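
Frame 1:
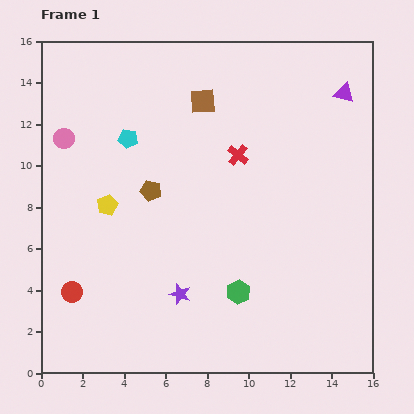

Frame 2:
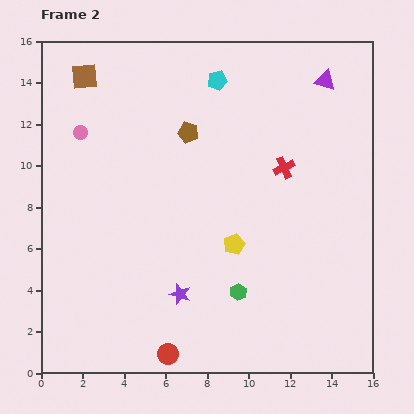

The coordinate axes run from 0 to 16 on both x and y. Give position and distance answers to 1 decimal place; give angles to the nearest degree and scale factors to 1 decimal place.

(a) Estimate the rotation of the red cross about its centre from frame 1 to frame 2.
27° clockwise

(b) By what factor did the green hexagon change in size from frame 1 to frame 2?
0.7×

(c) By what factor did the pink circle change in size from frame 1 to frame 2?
0.7×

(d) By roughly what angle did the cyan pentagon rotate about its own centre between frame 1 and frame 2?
24° counter-clockwise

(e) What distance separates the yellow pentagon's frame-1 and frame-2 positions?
6.4

The yellow pentagon moved from (3.2, 8.1) to (9.3, 6.2), a distance of √(6.1² + 1.9²) ≈ 6.4.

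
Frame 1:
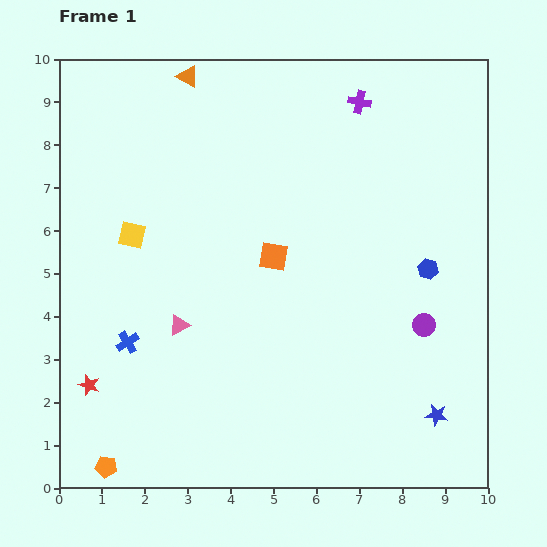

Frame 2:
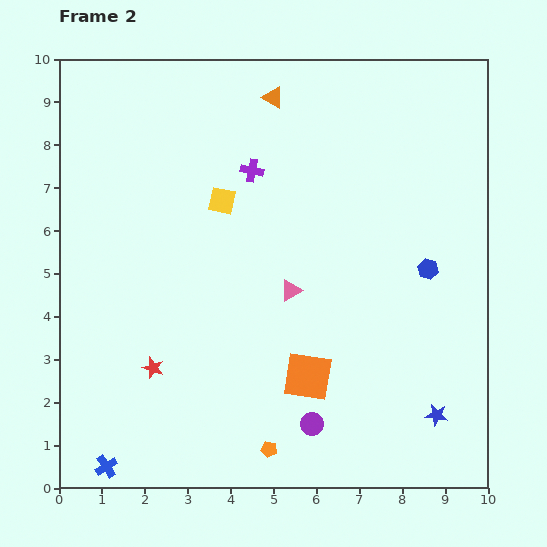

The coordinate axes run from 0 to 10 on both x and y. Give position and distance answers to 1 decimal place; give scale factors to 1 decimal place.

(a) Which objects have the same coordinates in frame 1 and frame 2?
the blue star, the blue hexagon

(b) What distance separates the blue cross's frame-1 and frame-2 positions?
2.9

The blue cross moved from (1.6, 3.4) to (1.1, 0.5), a distance of √(0.5² + 2.9²) ≈ 2.9.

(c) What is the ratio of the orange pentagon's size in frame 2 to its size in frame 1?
0.7×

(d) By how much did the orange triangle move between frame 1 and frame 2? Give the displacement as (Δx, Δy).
(2.0, -0.5)

The orange triangle was at (3.0, 9.6) in frame 1 and (5.0, 9.1) in frame 2.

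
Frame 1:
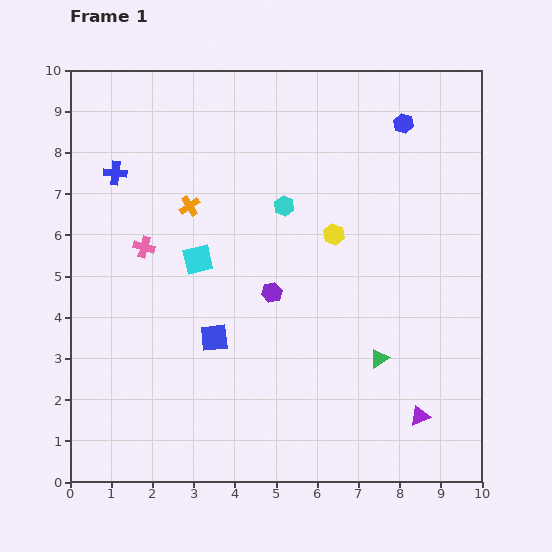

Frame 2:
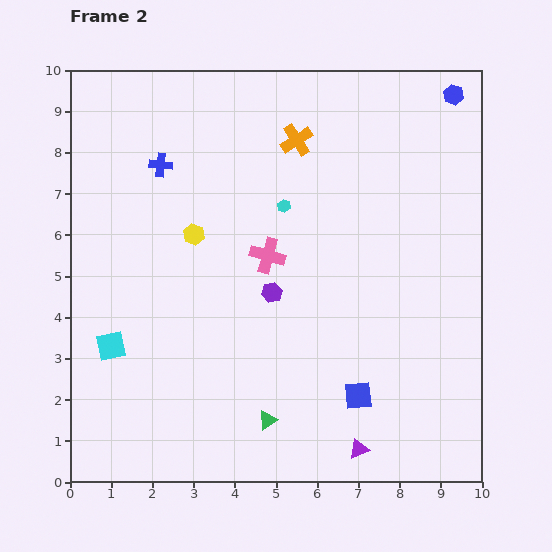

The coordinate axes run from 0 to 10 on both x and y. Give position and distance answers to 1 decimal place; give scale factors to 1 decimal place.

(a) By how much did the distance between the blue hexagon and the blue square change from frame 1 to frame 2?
+0.8

Distance in frame 1: 6.9. Distance in frame 2: 7.7.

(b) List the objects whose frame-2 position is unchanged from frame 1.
the purple hexagon, the cyan hexagon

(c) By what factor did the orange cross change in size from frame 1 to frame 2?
1.6×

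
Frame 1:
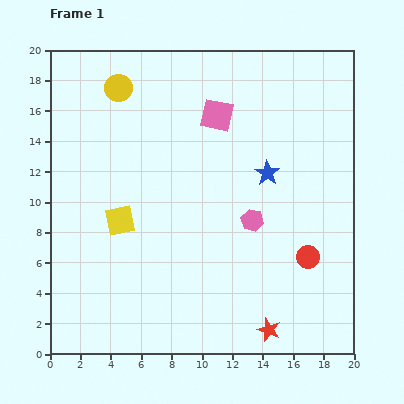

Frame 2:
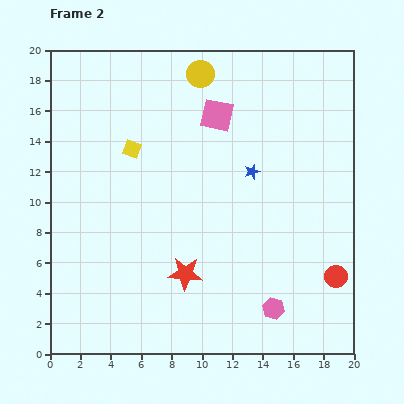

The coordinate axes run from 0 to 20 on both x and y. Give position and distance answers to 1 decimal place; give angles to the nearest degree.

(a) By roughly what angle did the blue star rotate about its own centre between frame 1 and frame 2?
22° clockwise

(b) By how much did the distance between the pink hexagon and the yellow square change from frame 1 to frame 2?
+5.3

Distance in frame 1: 8.7. Distance in frame 2: 14.0.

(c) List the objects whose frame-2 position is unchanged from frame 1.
the pink square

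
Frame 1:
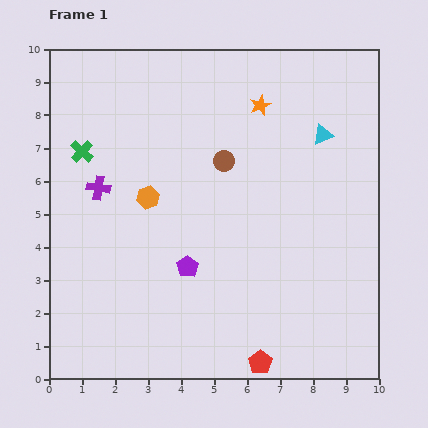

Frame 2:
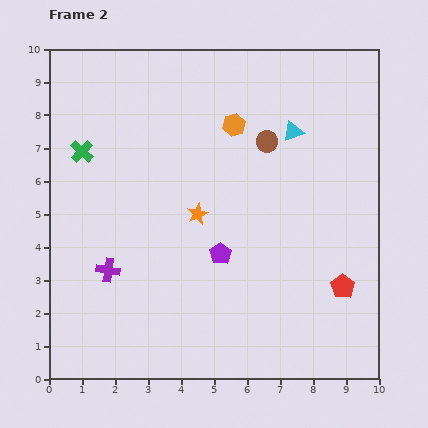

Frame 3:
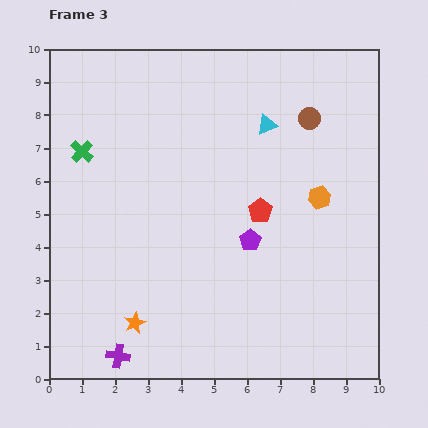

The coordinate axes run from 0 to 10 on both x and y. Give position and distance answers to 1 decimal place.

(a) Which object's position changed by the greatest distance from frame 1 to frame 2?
the orange star

(moved 3.8; next 3.4)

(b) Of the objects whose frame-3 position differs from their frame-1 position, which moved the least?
the cyan triangle

(moved 1.7)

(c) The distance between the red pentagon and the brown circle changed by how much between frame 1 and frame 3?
-3.0

Distance in frame 1: 6.2. Distance in frame 3: 3.2.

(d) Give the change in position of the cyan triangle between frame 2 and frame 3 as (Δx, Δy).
(-0.8, 0.2)

The cyan triangle was at (7.4, 7.5) in frame 2 and (6.6, 7.7) in frame 3.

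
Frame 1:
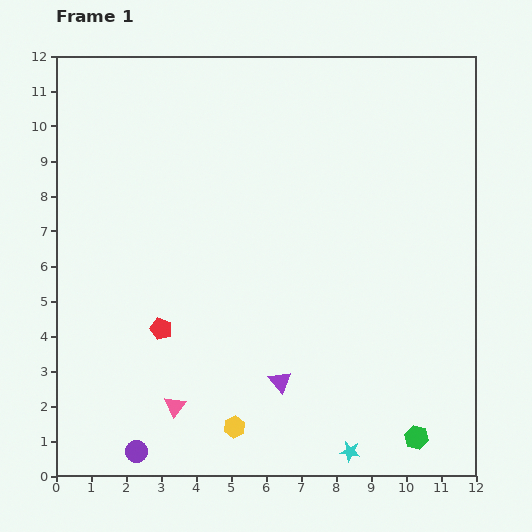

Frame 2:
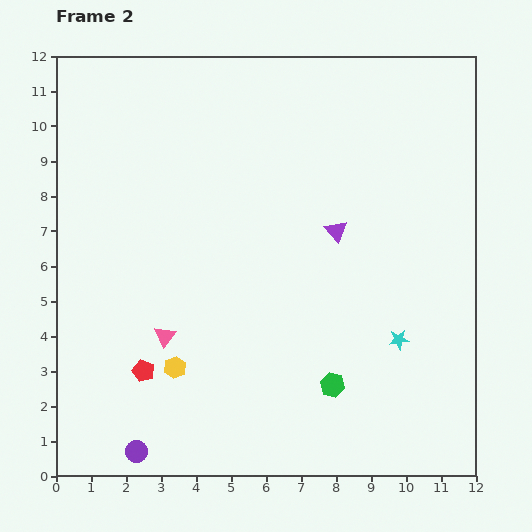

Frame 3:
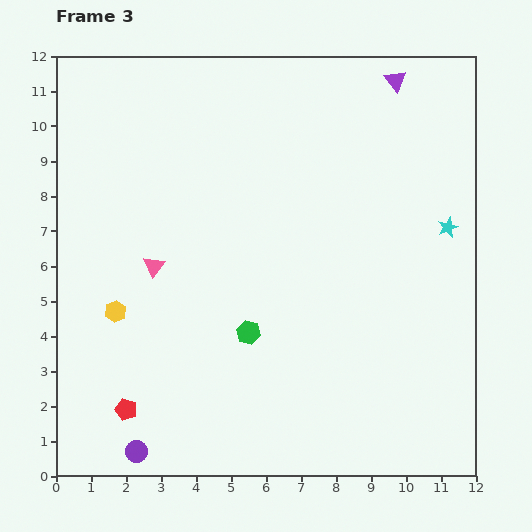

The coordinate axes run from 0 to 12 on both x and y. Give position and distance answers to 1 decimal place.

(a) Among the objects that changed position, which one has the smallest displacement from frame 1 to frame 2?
the red pentagon

(moved 1.3)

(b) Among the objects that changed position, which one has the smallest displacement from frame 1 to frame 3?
the red pentagon

(moved 2.5)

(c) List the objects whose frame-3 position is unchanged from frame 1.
the purple circle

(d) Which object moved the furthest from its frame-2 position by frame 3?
the purple triangle

(moved 4.6; next 3.5)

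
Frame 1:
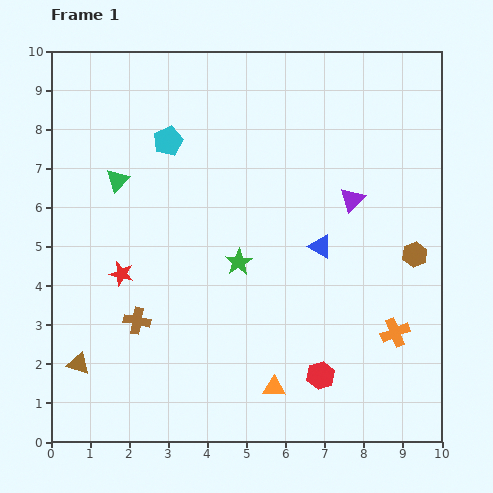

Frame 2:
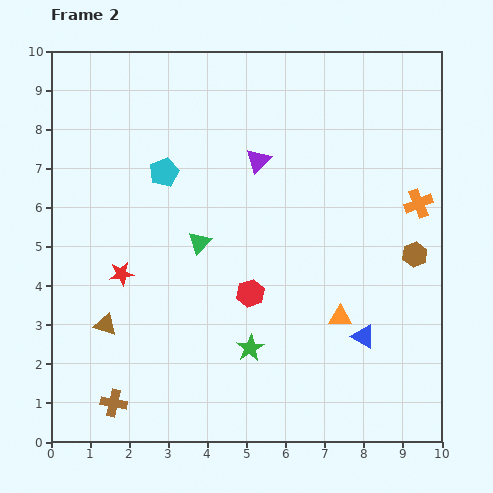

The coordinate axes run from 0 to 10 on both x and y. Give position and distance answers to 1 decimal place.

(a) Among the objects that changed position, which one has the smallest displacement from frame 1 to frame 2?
the cyan pentagon

(moved 0.8)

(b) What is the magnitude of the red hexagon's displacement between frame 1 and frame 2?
2.8

The red hexagon moved from (6.9, 1.7) to (5.1, 3.8), a distance of √(1.8² + 2.1²) ≈ 2.8.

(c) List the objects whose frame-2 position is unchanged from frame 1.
the red star, the brown hexagon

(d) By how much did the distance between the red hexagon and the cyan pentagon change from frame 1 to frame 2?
-3.4

Distance in frame 1: 7.2. Distance in frame 2: 3.8.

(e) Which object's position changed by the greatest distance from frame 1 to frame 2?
the orange cross

(moved 3.4; next 2.8)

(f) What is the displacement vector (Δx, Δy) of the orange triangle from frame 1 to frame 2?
(1.7, 1.8)

The orange triangle was at (5.7, 1.4) in frame 1 and (7.4, 3.2) in frame 2.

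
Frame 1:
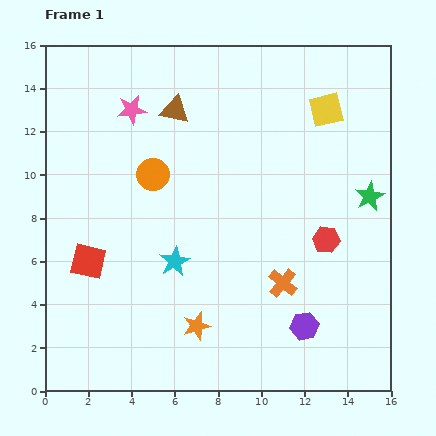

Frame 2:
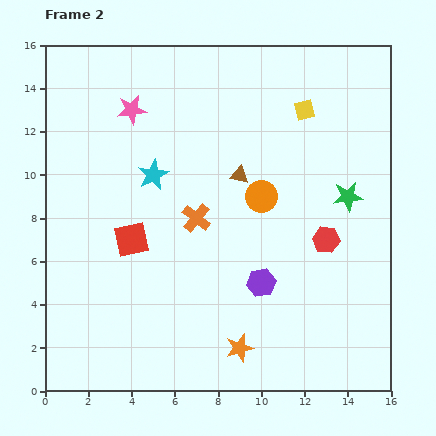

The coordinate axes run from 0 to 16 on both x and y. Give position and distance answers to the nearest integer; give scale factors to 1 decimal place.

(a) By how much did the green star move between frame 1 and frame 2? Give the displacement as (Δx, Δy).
(-1, 0)

The green star was at (15, 9) in frame 1 and (14, 9) in frame 2.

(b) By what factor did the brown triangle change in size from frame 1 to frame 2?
0.6×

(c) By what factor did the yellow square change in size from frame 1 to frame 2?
0.6×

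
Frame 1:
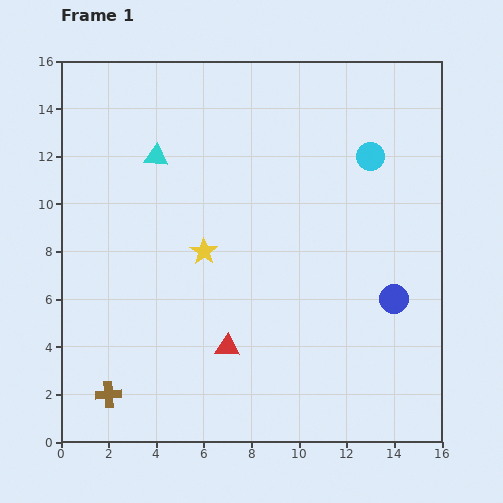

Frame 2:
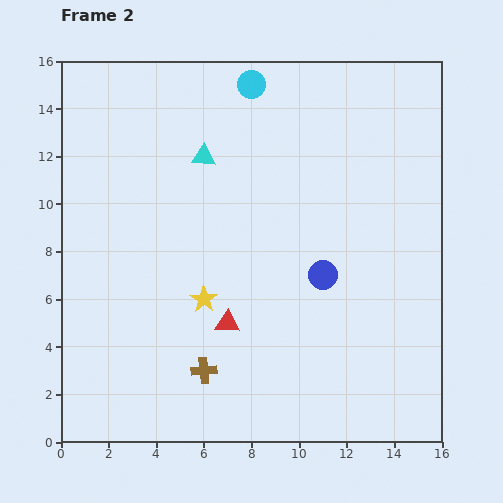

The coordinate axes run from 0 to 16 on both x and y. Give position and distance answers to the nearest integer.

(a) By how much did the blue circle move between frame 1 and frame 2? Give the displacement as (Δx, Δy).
(-3, 1)

The blue circle was at (14, 6) in frame 1 and (11, 7) in frame 2.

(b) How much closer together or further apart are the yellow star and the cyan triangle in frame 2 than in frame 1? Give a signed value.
+2

Distance in frame 1: 4. Distance in frame 2: 6.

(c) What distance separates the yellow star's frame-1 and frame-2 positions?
2

The yellow star moved from (6, 8) to (6, 6), a distance of √(0² + 2²) ≈ 2.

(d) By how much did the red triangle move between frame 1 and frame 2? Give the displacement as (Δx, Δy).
(0, 1)

The red triangle was at (7, 4) in frame 1 and (7, 5) in frame 2.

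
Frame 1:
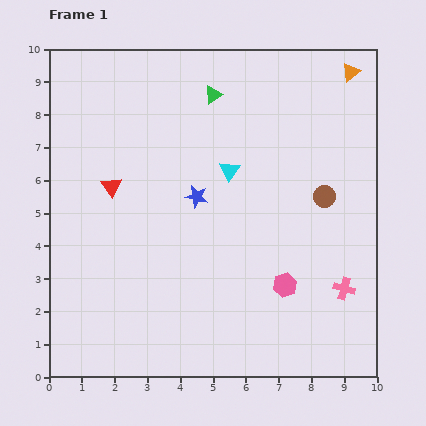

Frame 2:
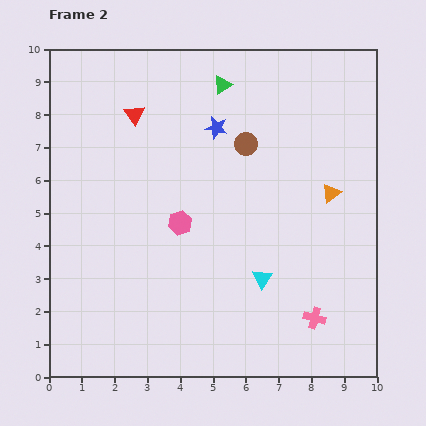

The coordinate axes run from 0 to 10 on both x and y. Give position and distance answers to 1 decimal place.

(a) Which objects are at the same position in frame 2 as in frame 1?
none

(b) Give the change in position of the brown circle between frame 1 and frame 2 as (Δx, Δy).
(-2.4, 1.6)

The brown circle was at (8.4, 5.5) in frame 1 and (6.0, 7.1) in frame 2.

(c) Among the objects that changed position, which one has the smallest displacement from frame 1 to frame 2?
the green triangle

(moved 0.4)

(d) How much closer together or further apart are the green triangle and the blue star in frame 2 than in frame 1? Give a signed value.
-1.8

Distance in frame 1: 3.1. Distance in frame 2: 1.3.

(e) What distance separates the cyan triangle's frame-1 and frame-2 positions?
3.4

The cyan triangle moved from (5.5, 6.3) to (6.5, 3.0), a distance of √(1.0² + 3.3²) ≈ 3.4.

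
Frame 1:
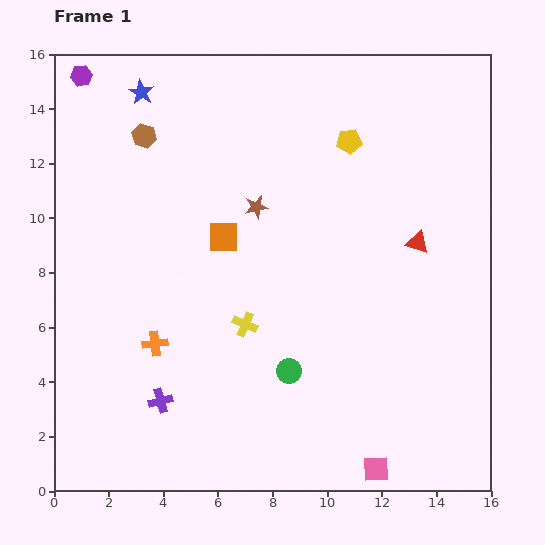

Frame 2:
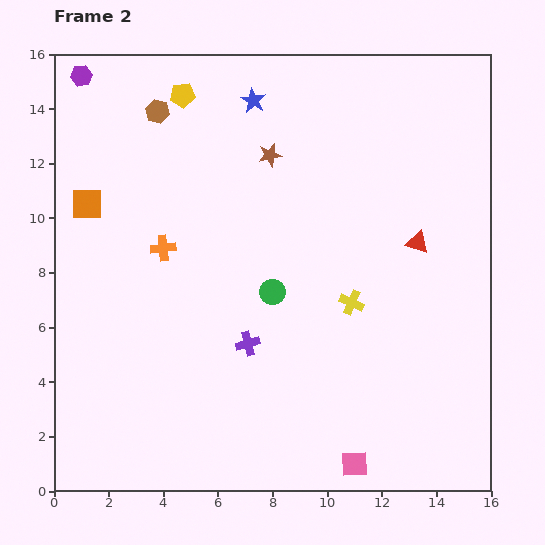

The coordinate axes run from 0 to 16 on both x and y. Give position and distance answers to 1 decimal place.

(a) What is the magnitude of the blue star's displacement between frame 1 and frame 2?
4.1

The blue star moved from (3.2, 14.6) to (7.3, 14.3), a distance of √(4.1² + 0.3²) ≈ 4.1.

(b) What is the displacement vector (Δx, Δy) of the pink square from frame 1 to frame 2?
(-0.8, 0.2)

The pink square was at (11.8, 0.8) in frame 1 and (11.0, 1.0) in frame 2.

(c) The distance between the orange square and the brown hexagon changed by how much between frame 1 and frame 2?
-0.4

Distance in frame 1: 4.7. Distance in frame 2: 4.3.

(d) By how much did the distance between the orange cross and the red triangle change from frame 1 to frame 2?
-1.0

Distance in frame 1: 10.3. Distance in frame 2: 9.3.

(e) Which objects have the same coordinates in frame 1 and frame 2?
the red triangle, the purple hexagon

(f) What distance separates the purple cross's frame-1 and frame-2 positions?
3.8

The purple cross moved from (3.9, 3.3) to (7.1, 5.4), a distance of √(3.2² + 2.1²) ≈ 3.8.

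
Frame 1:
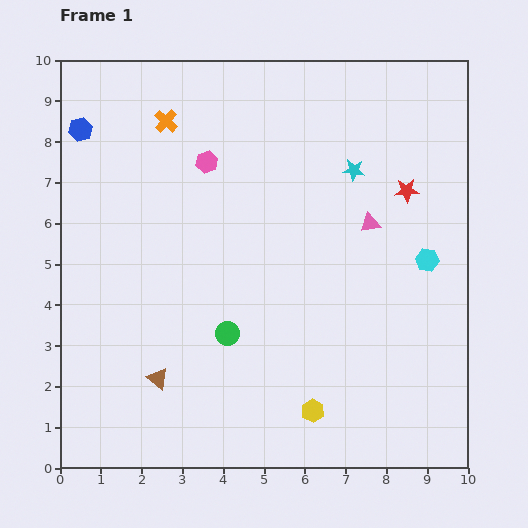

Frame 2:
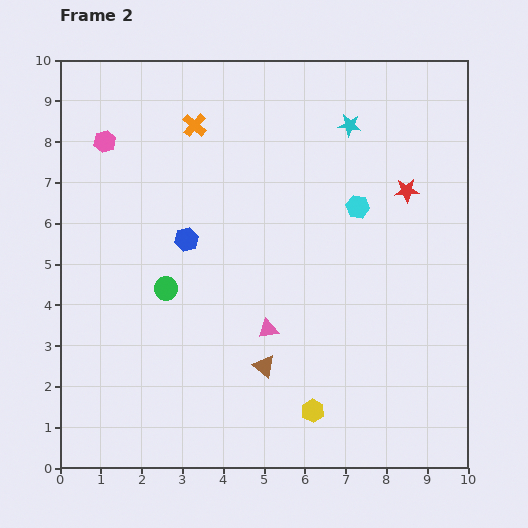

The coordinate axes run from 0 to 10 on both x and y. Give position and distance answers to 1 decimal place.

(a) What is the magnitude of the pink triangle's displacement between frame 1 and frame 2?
3.6

The pink triangle moved from (7.6, 6.0) to (5.1, 3.4), a distance of √(2.5² + 2.6²) ≈ 3.6.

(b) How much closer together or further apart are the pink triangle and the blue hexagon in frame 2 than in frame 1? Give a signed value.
-4.5

Distance in frame 1: 7.5. Distance in frame 2: 3.0.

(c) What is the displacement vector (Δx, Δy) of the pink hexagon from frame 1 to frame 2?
(-2.5, 0.5)

The pink hexagon was at (3.6, 7.5) in frame 1 and (1.1, 8.0) in frame 2.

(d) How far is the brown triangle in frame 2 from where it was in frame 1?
2.6

The brown triangle moved from (2.4, 2.2) to (5.0, 2.5), a distance of √(2.6² + 0.3²) ≈ 2.6.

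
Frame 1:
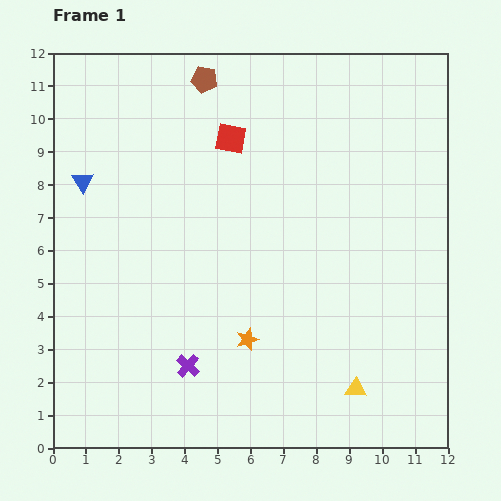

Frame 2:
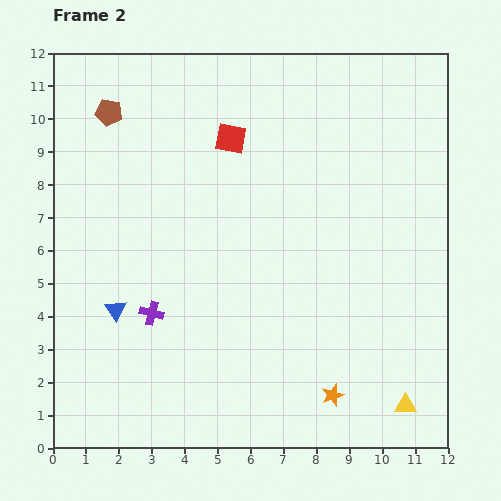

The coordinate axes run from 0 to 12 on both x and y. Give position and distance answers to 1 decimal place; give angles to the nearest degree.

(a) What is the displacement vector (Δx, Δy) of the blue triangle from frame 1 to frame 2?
(1.0, -3.9)

The blue triangle was at (0.9, 8.1) in frame 1 and (1.9, 4.2) in frame 2.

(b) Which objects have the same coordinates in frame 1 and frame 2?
the red square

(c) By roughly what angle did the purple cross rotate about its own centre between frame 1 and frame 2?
27° counter-clockwise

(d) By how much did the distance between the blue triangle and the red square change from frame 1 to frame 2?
+1.6

Distance in frame 1: 4.7. Distance in frame 2: 6.3.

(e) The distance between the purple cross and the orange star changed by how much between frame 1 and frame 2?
+4.0

Distance in frame 1: 2.0. Distance in frame 2: 6.0.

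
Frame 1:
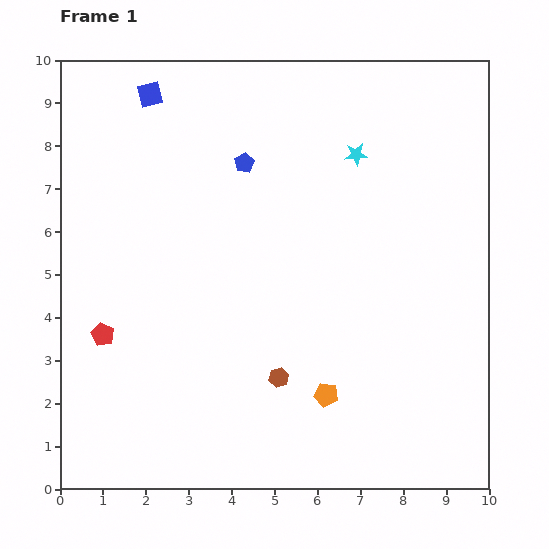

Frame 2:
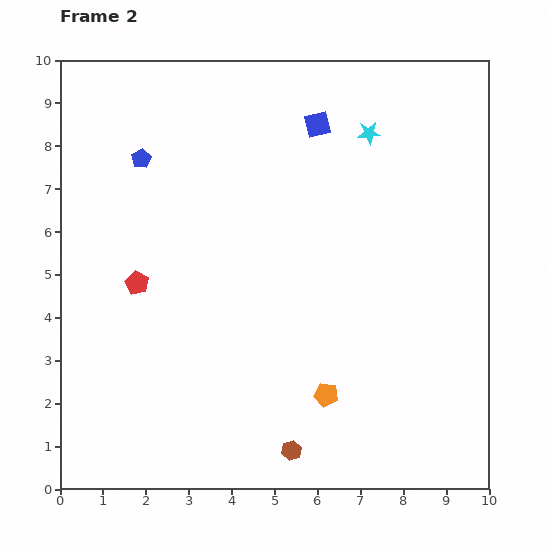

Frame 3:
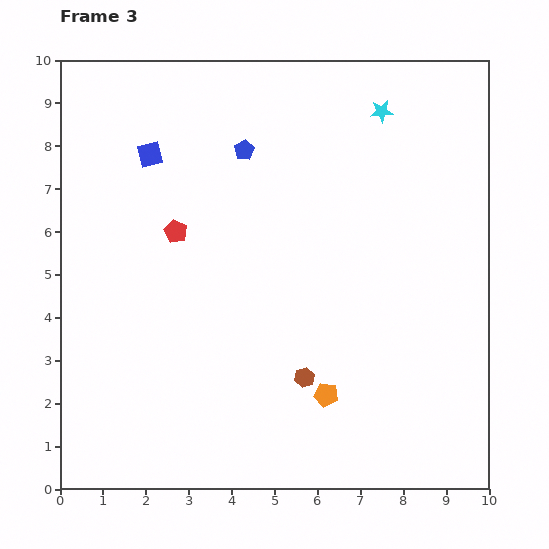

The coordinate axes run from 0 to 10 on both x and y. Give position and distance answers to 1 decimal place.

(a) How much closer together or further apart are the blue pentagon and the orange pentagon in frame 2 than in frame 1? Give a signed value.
+1.3

Distance in frame 1: 5.7. Distance in frame 2: 7.0.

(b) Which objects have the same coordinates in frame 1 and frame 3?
the orange pentagon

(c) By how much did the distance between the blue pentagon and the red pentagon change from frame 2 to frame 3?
-0.4

Distance in frame 2: 2.9. Distance in frame 3: 2.5.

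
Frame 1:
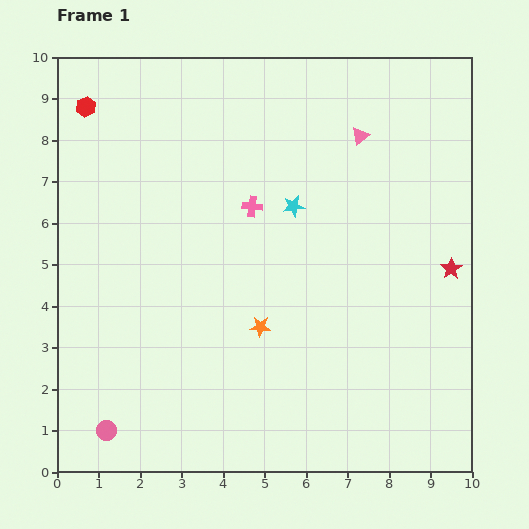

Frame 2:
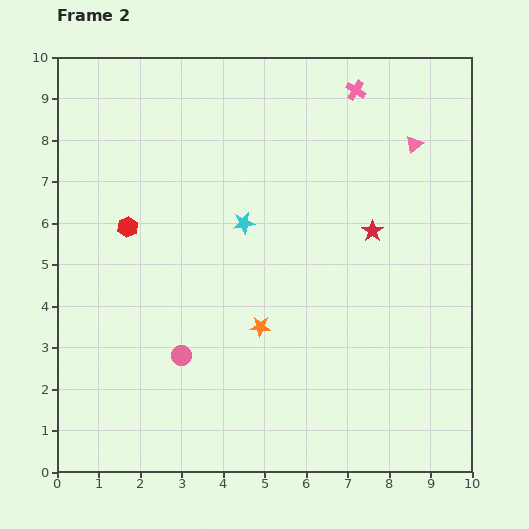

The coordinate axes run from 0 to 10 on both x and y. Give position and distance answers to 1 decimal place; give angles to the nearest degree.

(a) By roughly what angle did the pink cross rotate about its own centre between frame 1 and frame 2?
26° clockwise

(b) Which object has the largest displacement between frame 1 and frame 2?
the pink cross

(moved 3.8; next 3.1)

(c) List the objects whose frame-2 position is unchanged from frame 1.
the orange star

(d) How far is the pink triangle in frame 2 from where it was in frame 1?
1.3

The pink triangle moved from (7.3, 8.1) to (8.6, 7.9), a distance of √(1.3² + 0.2²) ≈ 1.3.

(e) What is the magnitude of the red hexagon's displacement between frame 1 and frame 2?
3.1

The red hexagon moved from (0.7, 8.8) to (1.7, 5.9), a distance of √(1.0² + 2.9²) ≈ 3.1.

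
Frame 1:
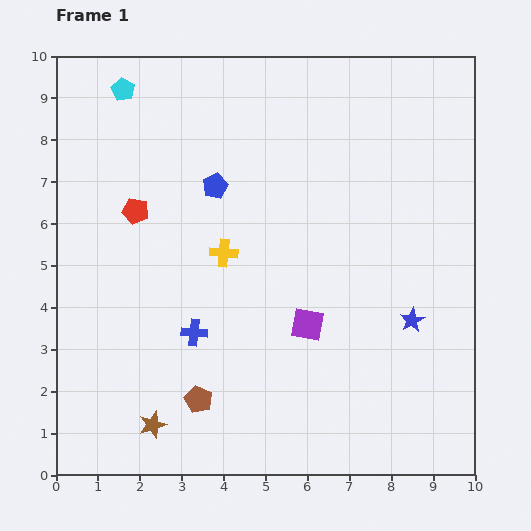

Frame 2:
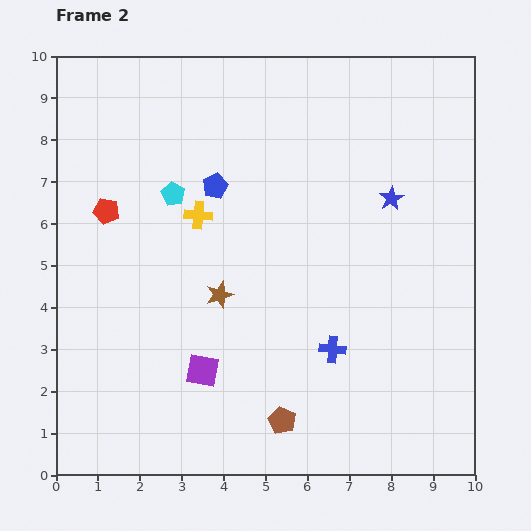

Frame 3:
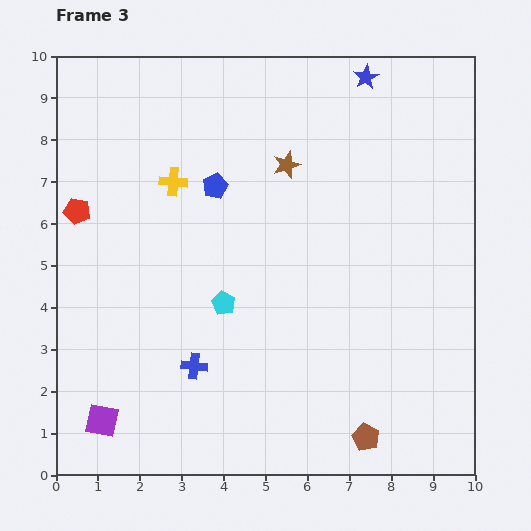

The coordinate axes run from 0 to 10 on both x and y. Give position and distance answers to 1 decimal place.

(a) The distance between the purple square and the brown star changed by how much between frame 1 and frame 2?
-2.6

Distance in frame 1: 4.4. Distance in frame 2: 1.8.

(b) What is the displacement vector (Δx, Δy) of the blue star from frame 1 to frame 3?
(-1.1, 5.8)

The blue star was at (8.5, 3.7) in frame 1 and (7.4, 9.5) in frame 3.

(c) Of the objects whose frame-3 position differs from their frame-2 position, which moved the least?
the red pentagon

(moved 0.7)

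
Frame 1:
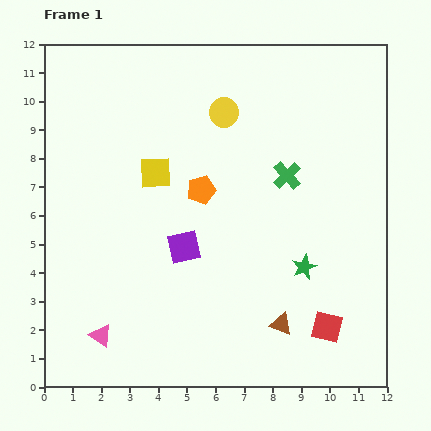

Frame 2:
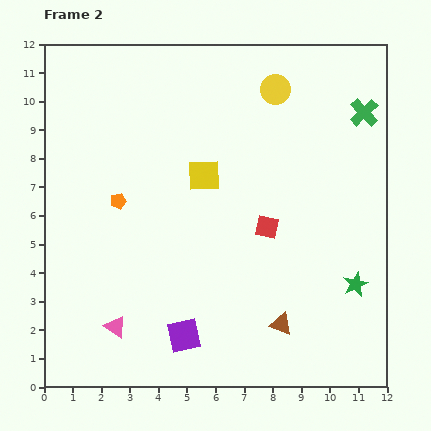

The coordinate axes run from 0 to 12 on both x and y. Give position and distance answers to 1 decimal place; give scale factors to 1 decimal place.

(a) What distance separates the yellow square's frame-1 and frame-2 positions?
1.7

The yellow square moved from (3.9, 7.5) to (5.6, 7.4), a distance of √(1.7² + 0.1²) ≈ 1.7.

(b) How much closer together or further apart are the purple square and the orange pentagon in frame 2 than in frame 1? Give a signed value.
+3.1

Distance in frame 1: 2.1. Distance in frame 2: 5.2.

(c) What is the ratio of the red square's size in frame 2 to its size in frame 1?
0.8×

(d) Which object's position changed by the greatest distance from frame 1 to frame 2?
the red square

(moved 4.1; next 3.5)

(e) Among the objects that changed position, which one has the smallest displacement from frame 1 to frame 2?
the pink triangle

(moved 0.6)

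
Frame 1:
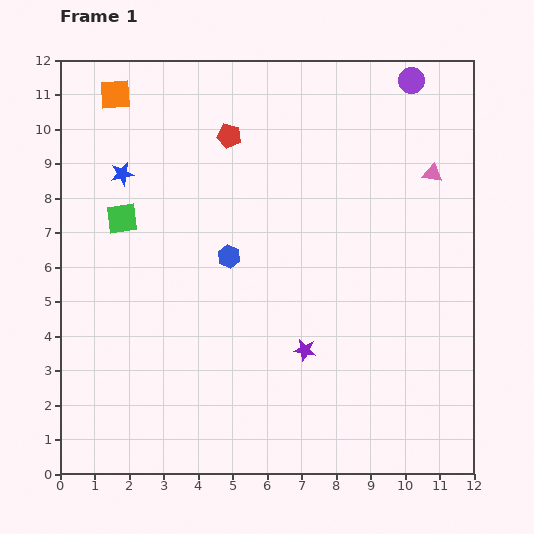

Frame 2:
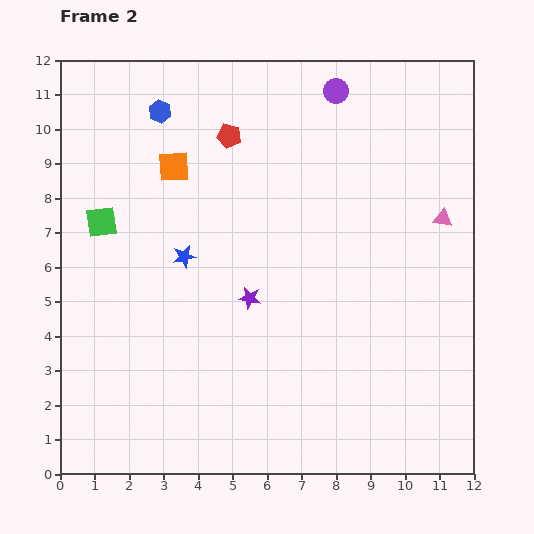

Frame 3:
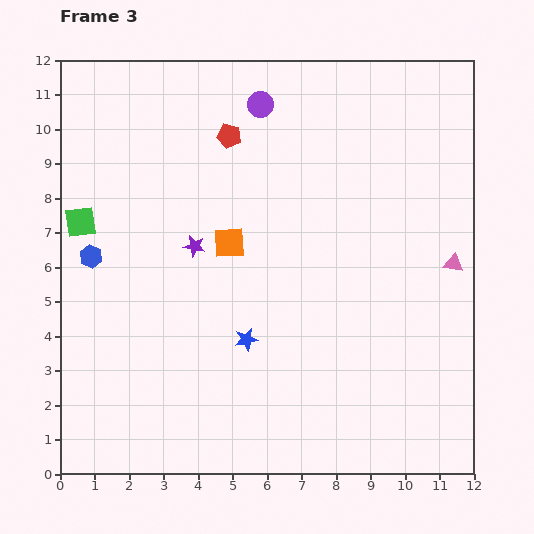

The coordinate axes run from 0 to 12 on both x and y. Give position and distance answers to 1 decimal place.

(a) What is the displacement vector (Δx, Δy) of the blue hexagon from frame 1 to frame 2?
(-2.0, 4.2)

The blue hexagon was at (4.9, 6.3) in frame 1 and (2.9, 10.5) in frame 2.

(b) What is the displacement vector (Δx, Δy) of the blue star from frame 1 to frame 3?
(3.6, -4.8)

The blue star was at (1.8, 8.7) in frame 1 and (5.4, 3.9) in frame 3.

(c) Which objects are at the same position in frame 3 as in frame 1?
the red pentagon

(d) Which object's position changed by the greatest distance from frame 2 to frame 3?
the blue hexagon

(moved 4.7; next 3.0)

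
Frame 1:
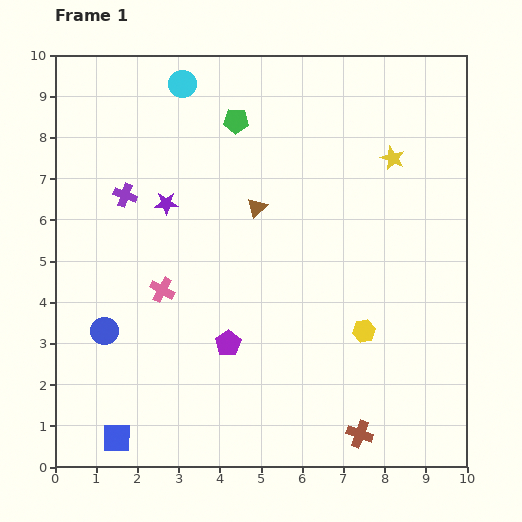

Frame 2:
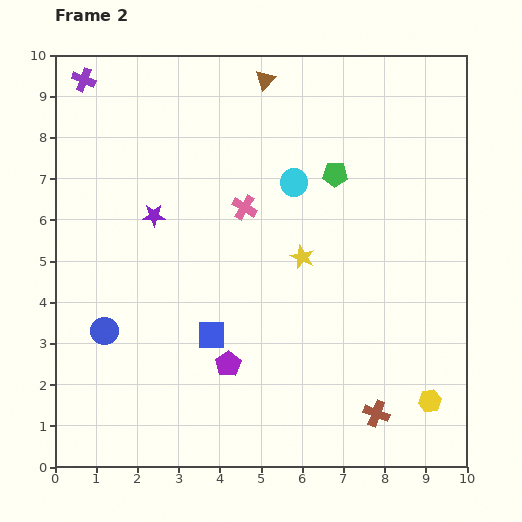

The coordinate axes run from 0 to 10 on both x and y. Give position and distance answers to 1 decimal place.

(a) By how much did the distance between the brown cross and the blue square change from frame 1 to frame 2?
-1.5

Distance in frame 1: 5.9. Distance in frame 2: 4.4.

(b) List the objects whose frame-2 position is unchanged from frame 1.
the blue circle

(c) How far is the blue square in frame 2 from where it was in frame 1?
3.4

The blue square moved from (1.5, 0.7) to (3.8, 3.2), a distance of √(2.3² + 2.5²) ≈ 3.4.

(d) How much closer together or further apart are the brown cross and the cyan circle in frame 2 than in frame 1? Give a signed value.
-3.6

Distance in frame 1: 9.5. Distance in frame 2: 5.9.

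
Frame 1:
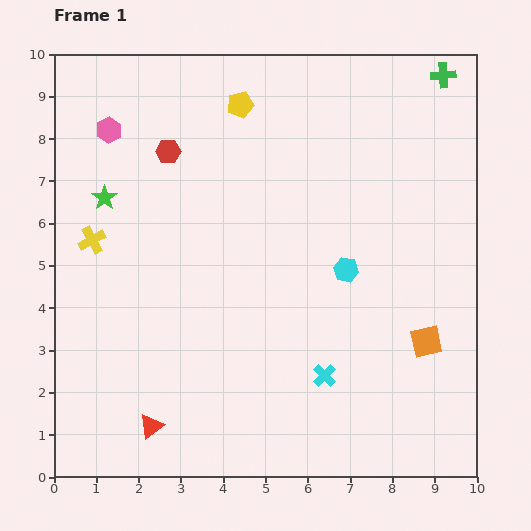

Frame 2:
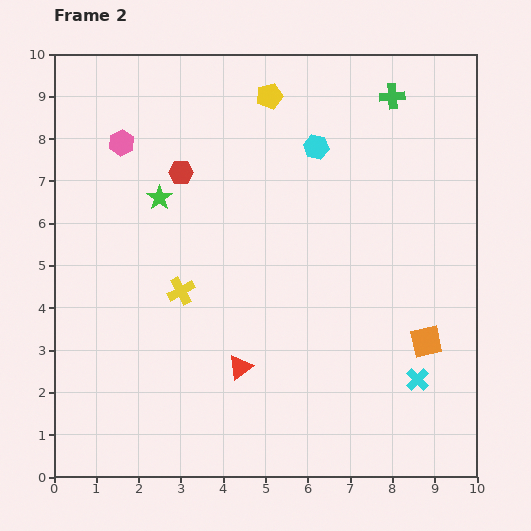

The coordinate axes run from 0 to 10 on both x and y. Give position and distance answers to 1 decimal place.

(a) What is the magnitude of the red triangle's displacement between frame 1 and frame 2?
2.5

The red triangle moved from (2.3, 1.2) to (4.4, 2.6), a distance of √(2.1² + 1.4²) ≈ 2.5.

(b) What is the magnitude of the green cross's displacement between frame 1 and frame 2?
1.3

The green cross moved from (9.2, 9.5) to (8.0, 9.0), a distance of √(1.2² + 0.5²) ≈ 1.3.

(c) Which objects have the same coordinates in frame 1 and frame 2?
the orange square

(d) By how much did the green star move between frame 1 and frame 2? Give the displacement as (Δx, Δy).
(1.3, 0.0)

The green star was at (1.2, 6.6) in frame 1 and (2.5, 6.6) in frame 2.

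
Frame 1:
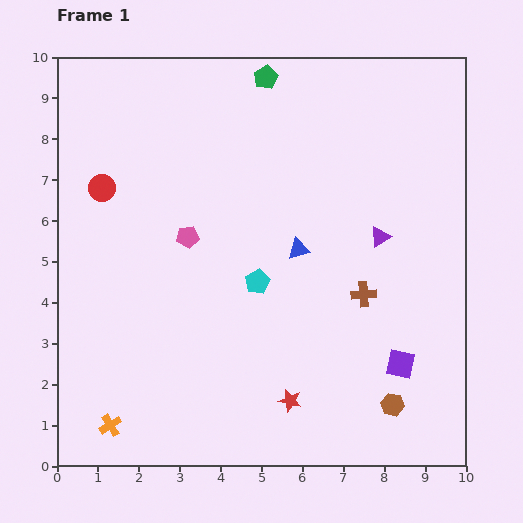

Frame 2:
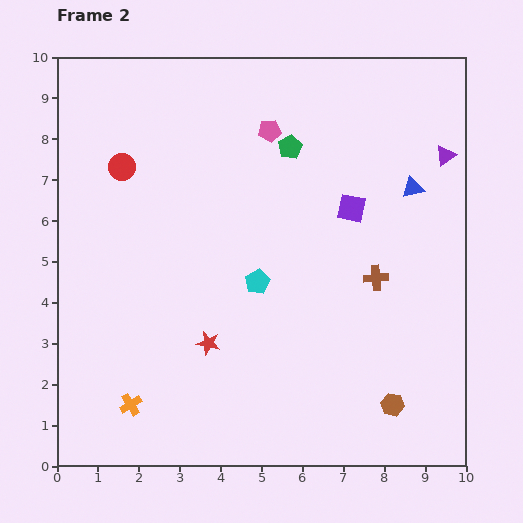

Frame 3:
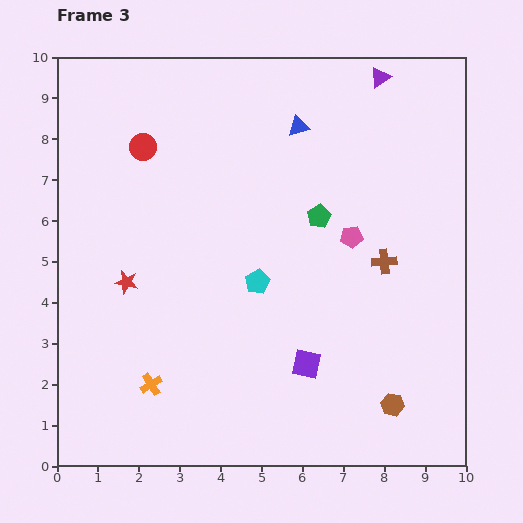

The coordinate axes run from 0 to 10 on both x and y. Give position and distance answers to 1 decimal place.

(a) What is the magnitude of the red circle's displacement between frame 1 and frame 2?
0.7

The red circle moved from (1.1, 6.8) to (1.6, 7.3), a distance of √(0.5² + 0.5²) ≈ 0.7.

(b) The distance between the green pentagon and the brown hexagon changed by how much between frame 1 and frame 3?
-3.7

Distance in frame 1: 8.6. Distance in frame 3: 4.9.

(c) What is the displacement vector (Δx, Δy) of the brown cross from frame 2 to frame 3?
(0.2, 0.4)

The brown cross was at (7.8, 4.6) in frame 2 and (8.0, 5.0) in frame 3.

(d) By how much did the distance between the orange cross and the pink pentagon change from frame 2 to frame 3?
-1.4

Distance in frame 2: 7.5. Distance in frame 3: 6.1.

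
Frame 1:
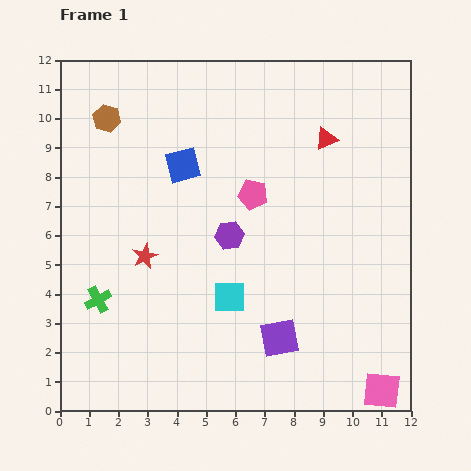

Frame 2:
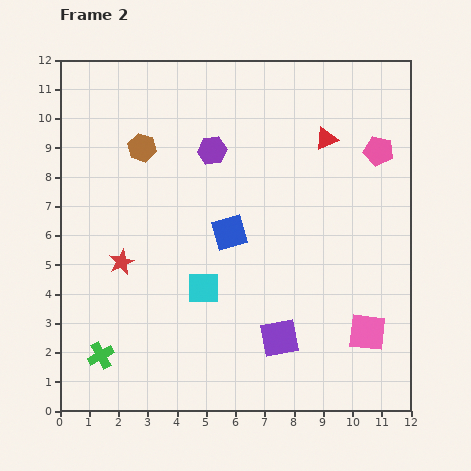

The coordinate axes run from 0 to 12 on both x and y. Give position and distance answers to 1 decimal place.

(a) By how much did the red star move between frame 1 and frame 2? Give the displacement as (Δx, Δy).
(-0.8, -0.2)

The red star was at (2.9, 5.3) in frame 1 and (2.1, 5.1) in frame 2.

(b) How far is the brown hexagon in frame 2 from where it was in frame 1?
1.6

The brown hexagon moved from (1.6, 10.0) to (2.8, 9.0), a distance of √(1.2² + 1.0²) ≈ 1.6.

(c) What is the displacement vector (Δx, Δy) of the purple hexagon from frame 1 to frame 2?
(-0.6, 2.9)

The purple hexagon was at (5.8, 6.0) in frame 1 and (5.2, 8.9) in frame 2.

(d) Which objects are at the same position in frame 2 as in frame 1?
the red triangle, the purple square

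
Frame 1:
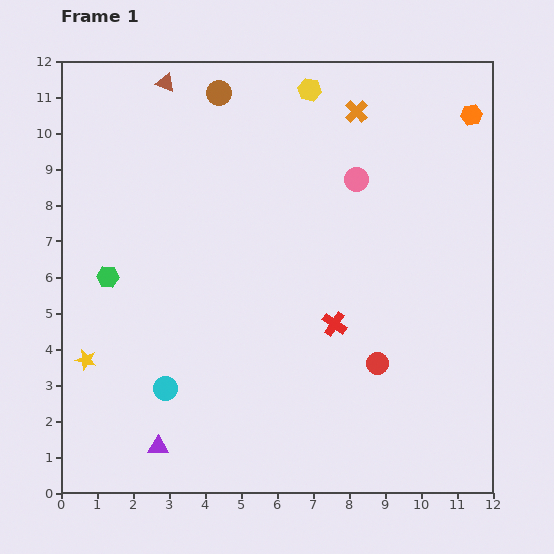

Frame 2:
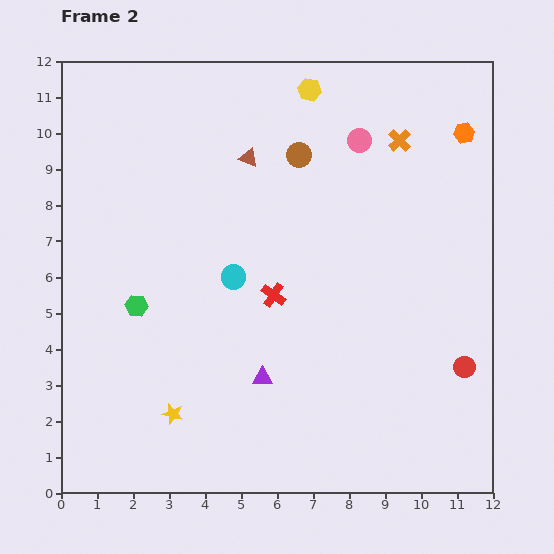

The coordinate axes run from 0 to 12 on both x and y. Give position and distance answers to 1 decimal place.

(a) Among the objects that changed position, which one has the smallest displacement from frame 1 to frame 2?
the orange hexagon

(moved 0.5)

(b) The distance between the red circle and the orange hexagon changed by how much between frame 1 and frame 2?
-0.9

Distance in frame 1: 7.4. Distance in frame 2: 6.5.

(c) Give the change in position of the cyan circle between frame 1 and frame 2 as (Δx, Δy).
(1.9, 3.1)

The cyan circle was at (2.9, 2.9) in frame 1 and (4.8, 6.0) in frame 2.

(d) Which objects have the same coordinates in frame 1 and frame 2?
the yellow hexagon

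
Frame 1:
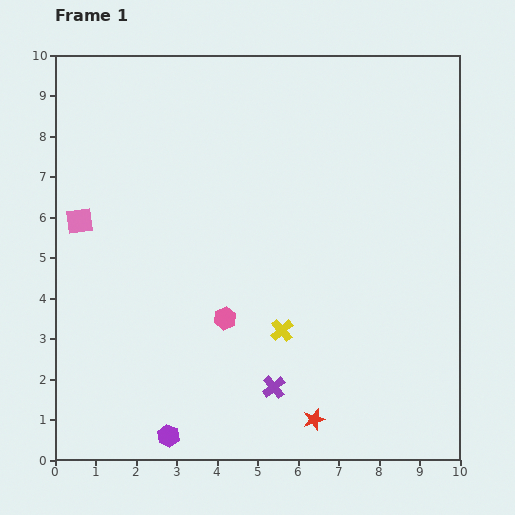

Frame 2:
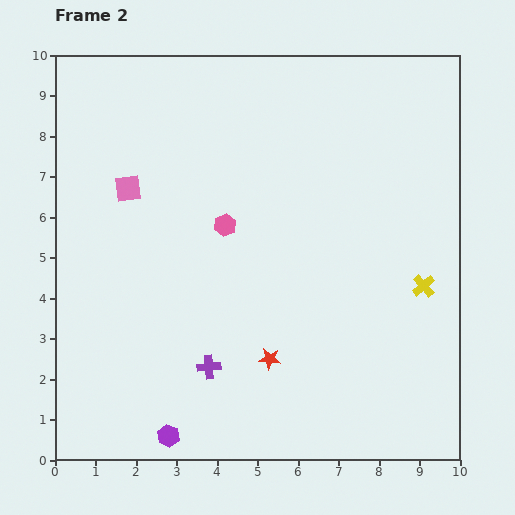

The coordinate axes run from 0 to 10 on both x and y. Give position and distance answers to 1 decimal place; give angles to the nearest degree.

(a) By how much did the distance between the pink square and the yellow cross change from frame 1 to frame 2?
+2.0

Distance in frame 1: 5.7. Distance in frame 2: 7.7.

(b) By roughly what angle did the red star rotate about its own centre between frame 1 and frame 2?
22° clockwise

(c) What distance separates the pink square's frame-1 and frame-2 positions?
1.4

The pink square moved from (0.6, 5.9) to (1.8, 6.7), a distance of √(1.2² + 0.8²) ≈ 1.4.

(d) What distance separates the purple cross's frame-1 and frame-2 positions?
1.7

The purple cross moved from (5.4, 1.8) to (3.8, 2.3), a distance of √(1.6² + 0.5²) ≈ 1.7.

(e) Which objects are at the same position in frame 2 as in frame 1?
the purple hexagon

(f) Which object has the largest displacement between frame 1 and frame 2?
the yellow cross

(moved 3.7; next 2.3)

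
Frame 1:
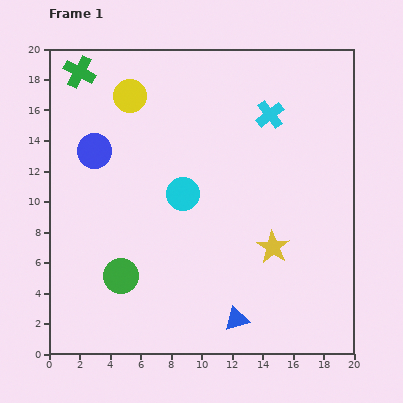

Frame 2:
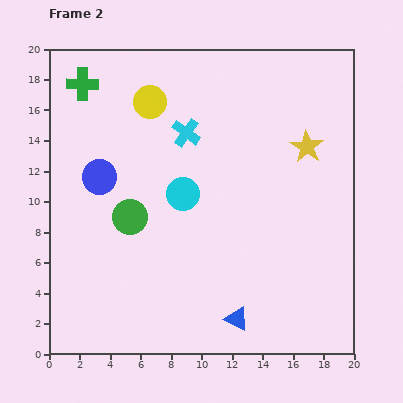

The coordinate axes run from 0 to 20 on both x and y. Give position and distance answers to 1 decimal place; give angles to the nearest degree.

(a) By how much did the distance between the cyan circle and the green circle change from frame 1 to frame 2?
-3.0

Distance in frame 1: 6.8. Distance in frame 2: 3.8.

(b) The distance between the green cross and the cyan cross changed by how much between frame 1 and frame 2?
-5.3

Distance in frame 1: 12.8. Distance in frame 2: 7.5.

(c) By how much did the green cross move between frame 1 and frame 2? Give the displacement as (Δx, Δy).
(0.2, -0.8)

The green cross was at (2.0, 18.5) in frame 1 and (2.2, 17.7) in frame 2.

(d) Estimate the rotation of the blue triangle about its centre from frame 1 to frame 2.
44° clockwise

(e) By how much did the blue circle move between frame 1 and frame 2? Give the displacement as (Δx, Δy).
(0.3, -1.7)

The blue circle was at (3.0, 13.3) in frame 1 and (3.3, 11.6) in frame 2.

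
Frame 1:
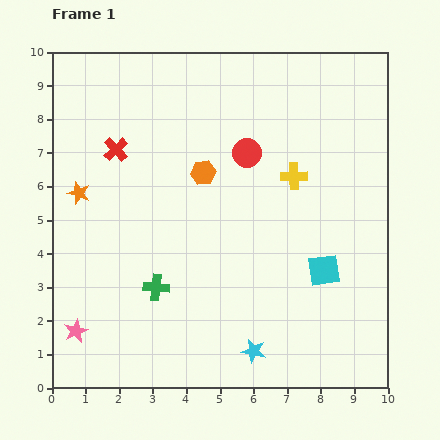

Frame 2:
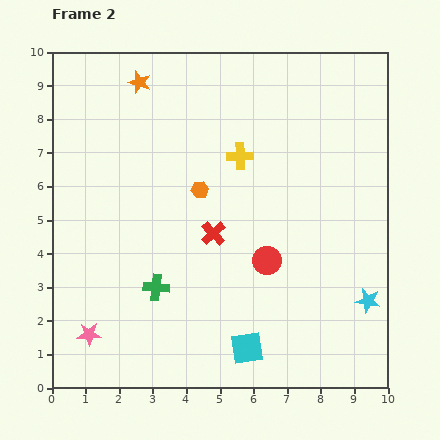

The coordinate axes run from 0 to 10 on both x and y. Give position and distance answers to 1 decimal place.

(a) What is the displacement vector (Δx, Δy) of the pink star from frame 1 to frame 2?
(0.4, -0.1)

The pink star was at (0.7, 1.7) in frame 1 and (1.1, 1.6) in frame 2.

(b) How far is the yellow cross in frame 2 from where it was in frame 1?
1.7

The yellow cross moved from (7.2, 6.3) to (5.6, 6.9), a distance of √(1.6² + 0.6²) ≈ 1.7.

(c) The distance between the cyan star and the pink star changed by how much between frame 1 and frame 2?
+3.1

Distance in frame 1: 5.3. Distance in frame 2: 8.4.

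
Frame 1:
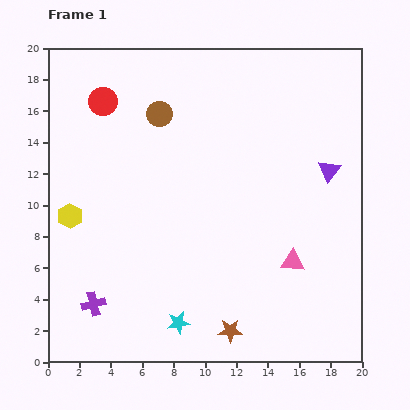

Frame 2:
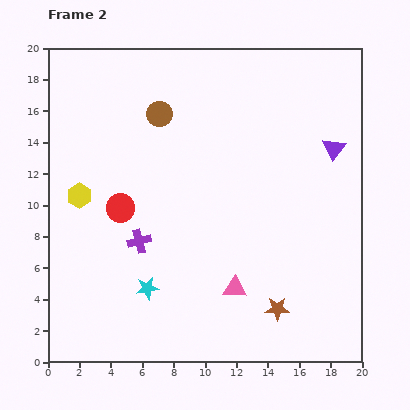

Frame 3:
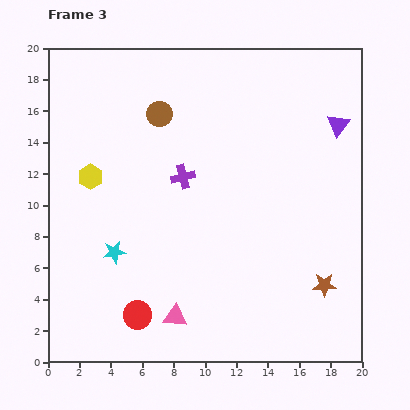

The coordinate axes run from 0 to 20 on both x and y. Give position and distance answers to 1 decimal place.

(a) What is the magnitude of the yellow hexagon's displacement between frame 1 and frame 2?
1.4

The yellow hexagon moved from (1.4, 9.3) to (2.0, 10.6), a distance of √(0.6² + 1.3²) ≈ 1.4.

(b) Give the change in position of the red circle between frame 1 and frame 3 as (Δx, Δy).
(2.2, -13.6)

The red circle was at (3.5, 16.6) in frame 1 and (5.7, 3.0) in frame 3.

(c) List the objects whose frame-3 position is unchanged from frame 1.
the brown circle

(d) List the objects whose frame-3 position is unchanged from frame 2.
the brown circle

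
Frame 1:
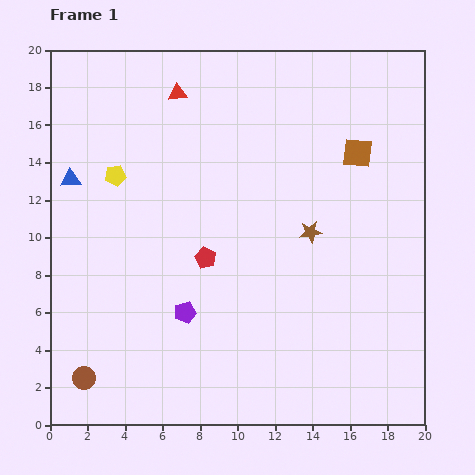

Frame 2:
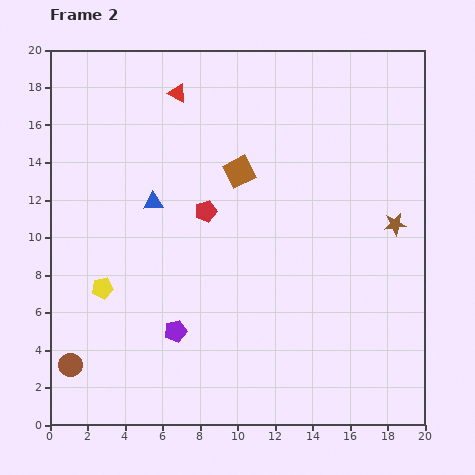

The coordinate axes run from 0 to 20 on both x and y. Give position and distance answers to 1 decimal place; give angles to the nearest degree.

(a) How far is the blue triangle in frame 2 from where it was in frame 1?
4.6

The blue triangle moved from (1.1, 13.1) to (5.5, 11.9), a distance of √(4.4² + 1.2²) ≈ 4.6.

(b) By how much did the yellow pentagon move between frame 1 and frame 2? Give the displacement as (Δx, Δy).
(-0.7, -6.0)

The yellow pentagon was at (3.5, 13.3) in frame 1 and (2.8, 7.3) in frame 2.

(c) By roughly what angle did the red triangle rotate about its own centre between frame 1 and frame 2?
32° clockwise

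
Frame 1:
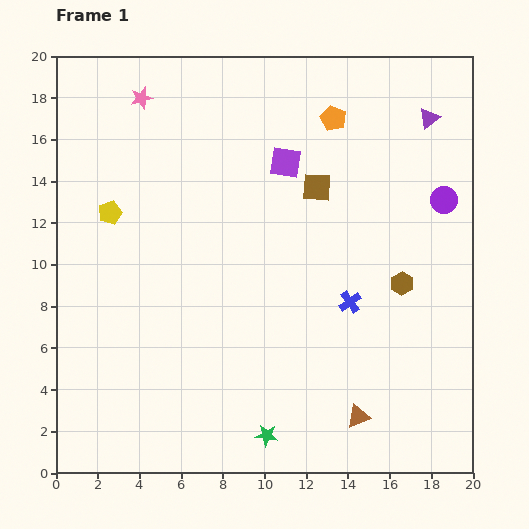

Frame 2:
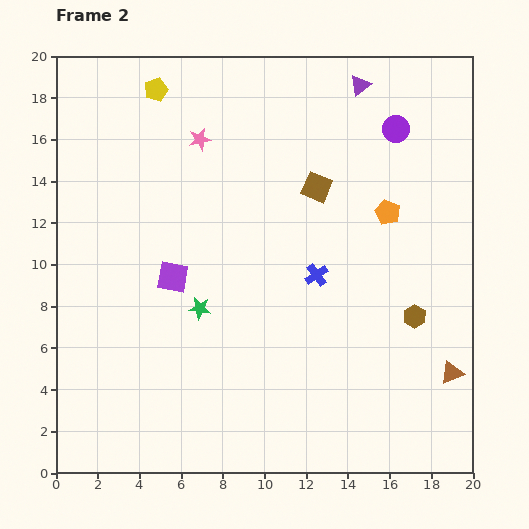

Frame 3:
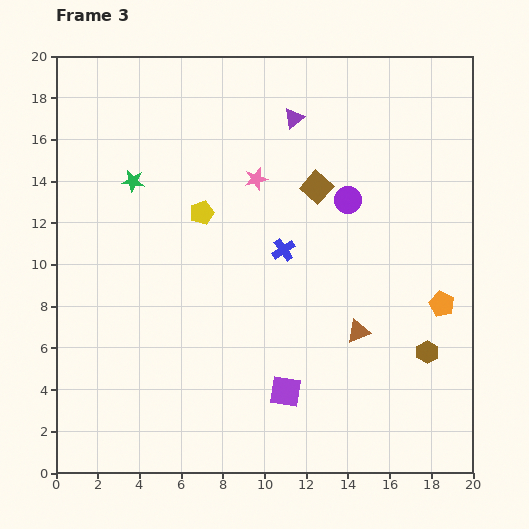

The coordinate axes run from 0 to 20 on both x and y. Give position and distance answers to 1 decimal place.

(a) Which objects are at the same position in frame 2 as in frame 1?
the brown square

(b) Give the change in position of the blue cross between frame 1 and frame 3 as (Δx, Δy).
(-3.2, 2.5)

The blue cross was at (14.1, 8.2) in frame 1 and (10.9, 10.7) in frame 3.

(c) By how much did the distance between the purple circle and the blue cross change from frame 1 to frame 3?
-2.8

Distance in frame 1: 6.7. Distance in frame 3: 3.9.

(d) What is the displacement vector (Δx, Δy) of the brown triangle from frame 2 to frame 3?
(-4.5, 2.0)

The brown triangle was at (19.0, 4.8) in frame 2 and (14.5, 6.8) in frame 3.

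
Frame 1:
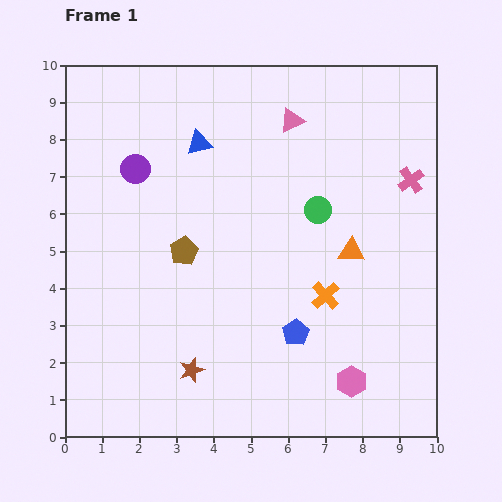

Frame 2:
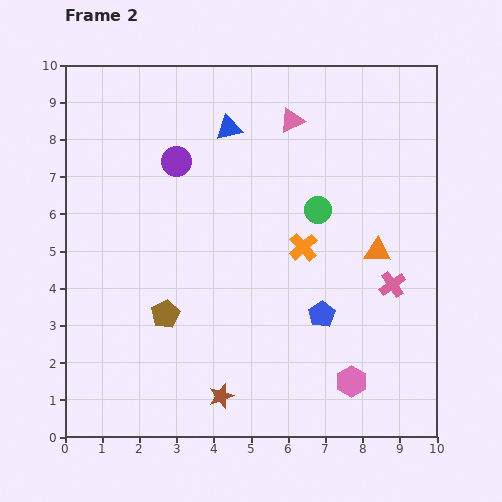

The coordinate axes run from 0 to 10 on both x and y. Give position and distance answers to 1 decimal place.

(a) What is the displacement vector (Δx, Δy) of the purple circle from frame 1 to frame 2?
(1.1, 0.2)

The purple circle was at (1.9, 7.2) in frame 1 and (3.0, 7.4) in frame 2.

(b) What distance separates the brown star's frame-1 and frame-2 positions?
1.1

The brown star moved from (3.4, 1.8) to (4.2, 1.1), a distance of √(0.8² + 0.7²) ≈ 1.1.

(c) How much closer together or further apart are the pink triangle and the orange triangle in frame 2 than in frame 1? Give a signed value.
+0.4

Distance in frame 1: 3.8. Distance in frame 2: 4.2.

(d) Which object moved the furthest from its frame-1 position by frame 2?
the pink cross

(moved 2.8; next 1.8)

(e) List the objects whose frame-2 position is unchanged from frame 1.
the green circle, the pink triangle, the pink hexagon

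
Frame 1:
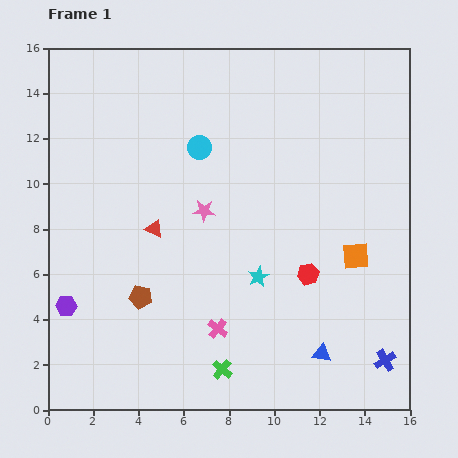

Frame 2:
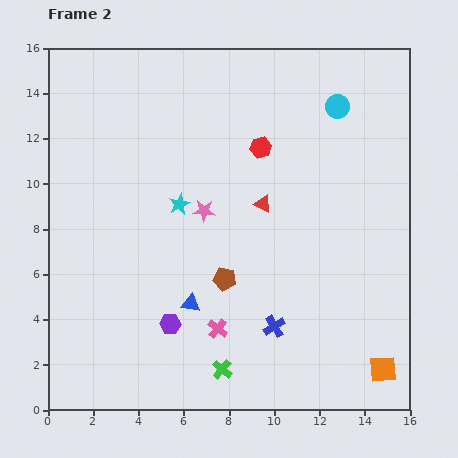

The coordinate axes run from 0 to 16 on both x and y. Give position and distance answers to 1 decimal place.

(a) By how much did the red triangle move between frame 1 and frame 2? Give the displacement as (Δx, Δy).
(4.8, 1.1)

The red triangle was at (4.7, 8.0) in frame 1 and (9.5, 9.1) in frame 2.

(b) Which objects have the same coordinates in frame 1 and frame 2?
the green cross, the pink star, the pink cross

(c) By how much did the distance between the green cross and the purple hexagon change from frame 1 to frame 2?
-4.4

Distance in frame 1: 7.4. Distance in frame 2: 3.0.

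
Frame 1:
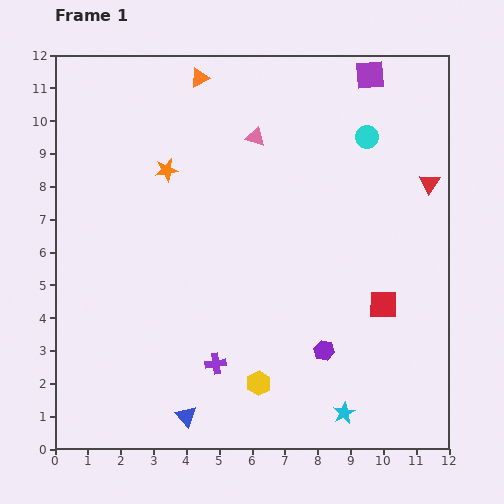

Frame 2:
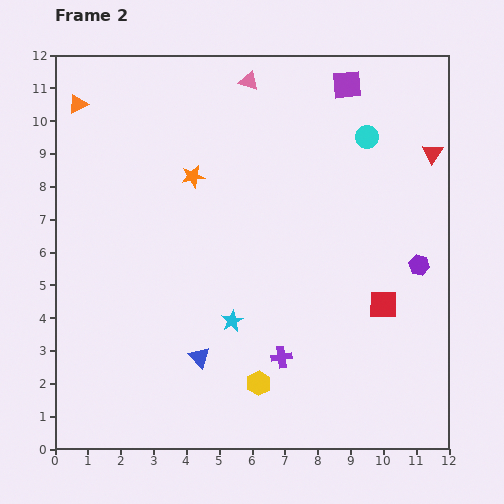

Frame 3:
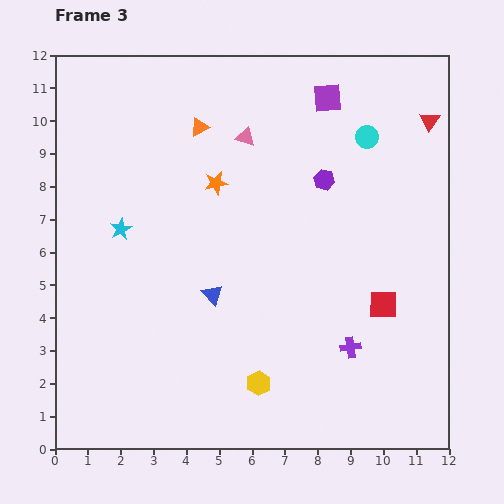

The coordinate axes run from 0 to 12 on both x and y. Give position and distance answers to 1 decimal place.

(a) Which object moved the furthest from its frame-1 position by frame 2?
the cyan star

(moved 4.4; next 3.9)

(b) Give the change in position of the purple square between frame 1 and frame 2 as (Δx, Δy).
(-0.7, -0.3)

The purple square was at (9.6, 11.4) in frame 1 and (8.9, 11.1) in frame 2.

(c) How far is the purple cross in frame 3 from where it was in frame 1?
4.1

The purple cross moved from (4.9, 2.6) to (9.0, 3.1), a distance of √(4.1² + 0.5²) ≈ 4.1.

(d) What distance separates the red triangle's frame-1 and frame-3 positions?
1.9

The red triangle moved from (11.4, 8.1) to (11.4, 10.0), a distance of √(0.0² + 1.9²) ≈ 1.9.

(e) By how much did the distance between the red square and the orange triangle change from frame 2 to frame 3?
-3.3

Distance in frame 2: 11.1. Distance in frame 3: 7.8.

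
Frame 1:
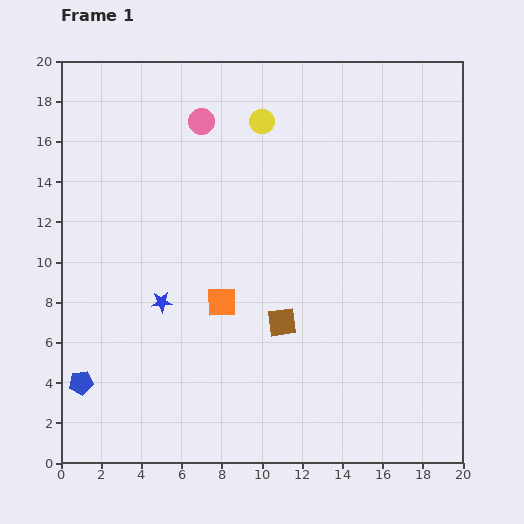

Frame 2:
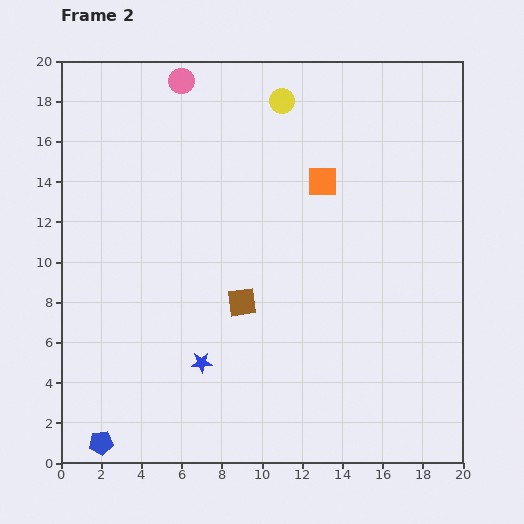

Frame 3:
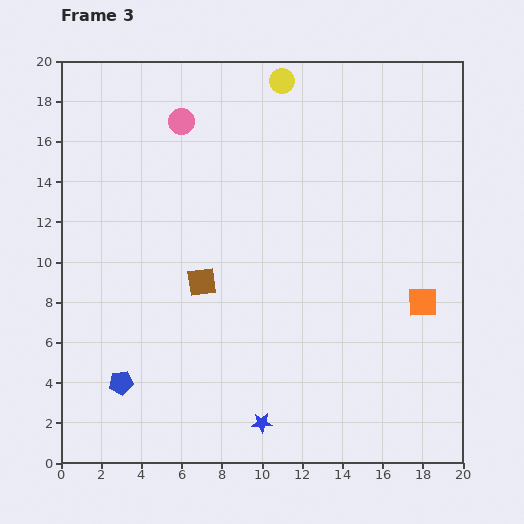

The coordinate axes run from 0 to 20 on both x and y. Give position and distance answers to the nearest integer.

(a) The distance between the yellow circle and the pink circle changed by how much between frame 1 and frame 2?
+2

Distance in frame 1: 3. Distance in frame 2: 5.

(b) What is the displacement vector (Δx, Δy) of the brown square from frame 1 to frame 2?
(-2, 1)

The brown square was at (11, 7) in frame 1 and (9, 8) in frame 2.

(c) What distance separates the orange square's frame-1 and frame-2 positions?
8

The orange square moved from (8, 8) to (13, 14), a distance of √(5² + 6²) ≈ 8.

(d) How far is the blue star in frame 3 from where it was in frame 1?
8

The blue star moved from (5, 8) to (10, 2), a distance of √(5² + 6²) ≈ 8.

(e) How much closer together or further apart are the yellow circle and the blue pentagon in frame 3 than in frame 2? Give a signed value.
-2

Distance in frame 2: 19. Distance in frame 3: 17.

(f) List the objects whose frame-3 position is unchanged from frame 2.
none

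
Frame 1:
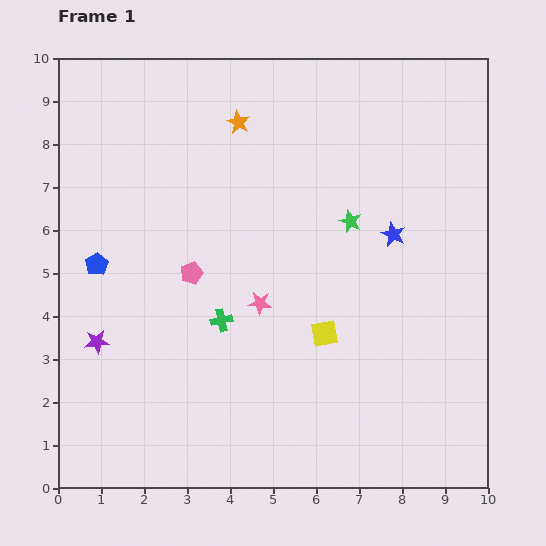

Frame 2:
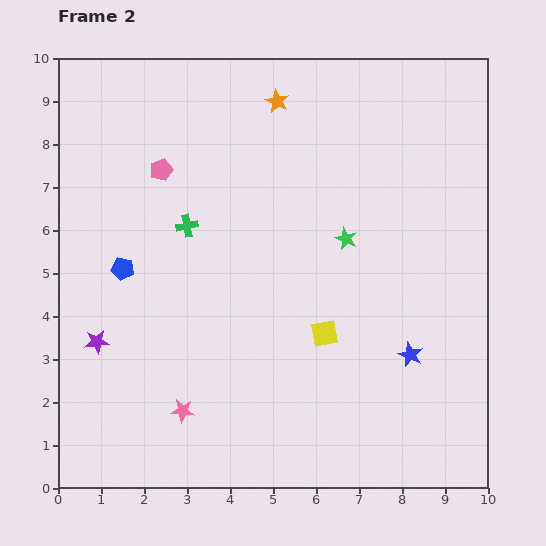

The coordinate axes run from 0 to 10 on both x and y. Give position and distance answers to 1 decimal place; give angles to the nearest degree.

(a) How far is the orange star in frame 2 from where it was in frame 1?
1.0

The orange star moved from (4.2, 8.5) to (5.1, 9.0), a distance of √(0.9² + 0.5²) ≈ 1.0.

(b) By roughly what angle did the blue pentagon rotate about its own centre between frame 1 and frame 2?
29° counter-clockwise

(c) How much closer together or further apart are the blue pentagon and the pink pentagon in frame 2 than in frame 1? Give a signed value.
+0.3

Distance in frame 1: 2.2. Distance in frame 2: 2.5.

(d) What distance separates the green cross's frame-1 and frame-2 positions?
2.3

The green cross moved from (3.8, 3.9) to (3.0, 6.1), a distance of √(0.8² + 2.2²) ≈ 2.3.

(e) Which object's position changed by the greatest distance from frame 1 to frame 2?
the pink star

(moved 3.1; next 2.8)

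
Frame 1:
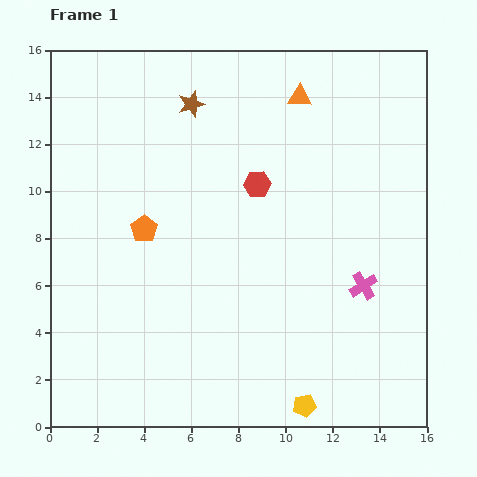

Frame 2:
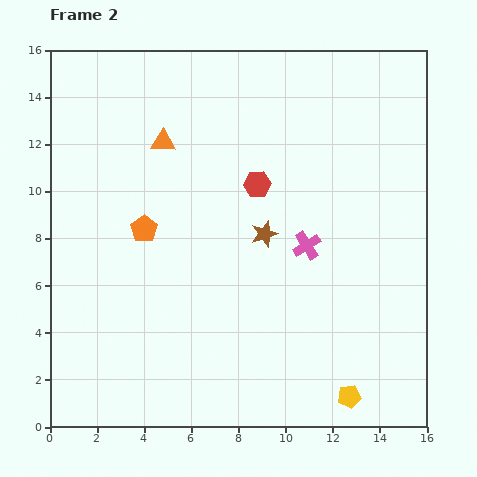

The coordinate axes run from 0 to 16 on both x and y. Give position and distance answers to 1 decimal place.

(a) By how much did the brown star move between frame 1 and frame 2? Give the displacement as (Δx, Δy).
(3.1, -5.5)

The brown star was at (6.0, 13.7) in frame 1 and (9.1, 8.2) in frame 2.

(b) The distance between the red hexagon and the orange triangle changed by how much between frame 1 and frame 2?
+0.3

Distance in frame 1: 4.1. Distance in frame 2: 4.4.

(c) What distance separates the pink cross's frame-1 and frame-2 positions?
2.9

The pink cross moved from (13.3, 6.0) to (10.9, 7.7), a distance of √(2.4² + 1.7²) ≈ 2.9.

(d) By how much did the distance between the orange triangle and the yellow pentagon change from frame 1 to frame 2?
+0.3

Distance in frame 1: 13.1. Distance in frame 2: 13.4.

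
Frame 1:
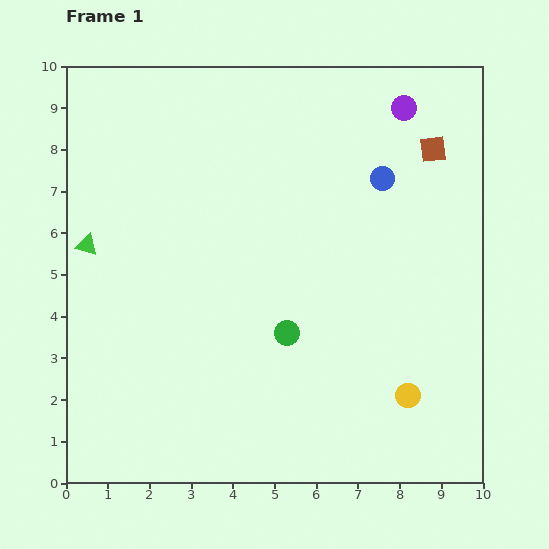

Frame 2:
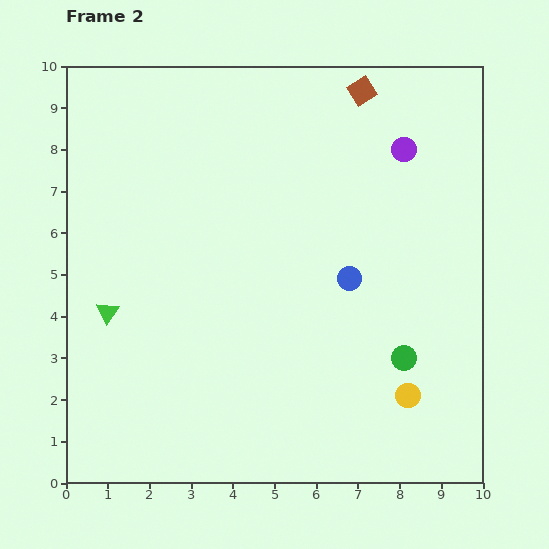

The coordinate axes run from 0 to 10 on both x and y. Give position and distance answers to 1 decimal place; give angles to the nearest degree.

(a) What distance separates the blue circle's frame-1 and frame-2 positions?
2.5

The blue circle moved from (7.6, 7.3) to (6.8, 4.9), a distance of √(0.8² + 2.4²) ≈ 2.5.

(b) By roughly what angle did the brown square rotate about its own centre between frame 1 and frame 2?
24° counter-clockwise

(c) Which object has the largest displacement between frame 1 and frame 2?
the green circle

(moved 2.9; next 2.5)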